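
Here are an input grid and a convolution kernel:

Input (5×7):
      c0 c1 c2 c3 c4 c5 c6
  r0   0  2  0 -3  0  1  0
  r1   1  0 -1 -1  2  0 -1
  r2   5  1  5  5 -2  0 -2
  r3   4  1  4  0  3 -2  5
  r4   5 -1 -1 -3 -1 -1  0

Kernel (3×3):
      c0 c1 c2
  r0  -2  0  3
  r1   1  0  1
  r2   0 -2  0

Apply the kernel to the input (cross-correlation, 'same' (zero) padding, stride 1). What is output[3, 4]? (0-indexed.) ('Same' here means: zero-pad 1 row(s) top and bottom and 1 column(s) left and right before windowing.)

-10

The receptive field on the zero-padded input at this output position is [5 -2 0 / 0 3 -2 / -3 -1 -1]. Elementwise product with the kernel and sum: 5·-2 + 0·3 + 0·1 + -2·1 + -1·-2.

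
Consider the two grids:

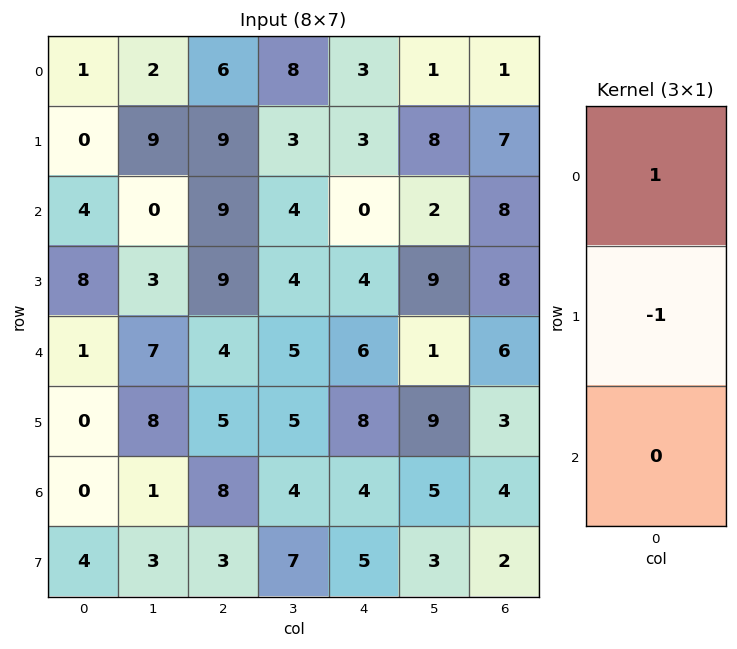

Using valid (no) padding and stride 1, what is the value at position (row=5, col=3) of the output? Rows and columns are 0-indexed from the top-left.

1

The receptive field on the input at this output position is [5 / 4 / 7]. Elementwise product with the kernel and sum: 5·1 + 4·-1.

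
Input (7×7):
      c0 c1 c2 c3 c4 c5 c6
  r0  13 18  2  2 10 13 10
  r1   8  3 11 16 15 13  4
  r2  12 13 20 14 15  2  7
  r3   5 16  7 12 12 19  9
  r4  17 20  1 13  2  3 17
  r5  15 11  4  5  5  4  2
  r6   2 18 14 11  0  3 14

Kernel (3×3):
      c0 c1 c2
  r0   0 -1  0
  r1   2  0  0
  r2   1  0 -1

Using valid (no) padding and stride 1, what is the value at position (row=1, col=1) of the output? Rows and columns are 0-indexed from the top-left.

The receptive field on the input at this output position is [3 11 16 / 13 20 14 / 16 7 12]. Elementwise product with the kernel and sum: 11·-1 + 13·2 + 16·1 + 12·-1.

19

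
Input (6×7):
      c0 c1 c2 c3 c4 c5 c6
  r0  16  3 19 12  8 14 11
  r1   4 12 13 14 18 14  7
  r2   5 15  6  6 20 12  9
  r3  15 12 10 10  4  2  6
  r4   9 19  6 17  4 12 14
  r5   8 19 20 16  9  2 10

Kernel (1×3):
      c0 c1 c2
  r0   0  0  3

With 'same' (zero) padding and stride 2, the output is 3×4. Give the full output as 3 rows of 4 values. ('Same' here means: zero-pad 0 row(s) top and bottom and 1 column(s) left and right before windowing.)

Output[0,0]: The receptive field on the zero-padded input at this output position is [0 16 3]. Elementwise product with the kernel and sum: 3·3.
Output[0,1]: The receptive field on the zero-padded input at this output position is [3 19 12]. Elementwise product with the kernel and sum: 12·3.

9 36 42 0
45 18 36 0
57 51 36 0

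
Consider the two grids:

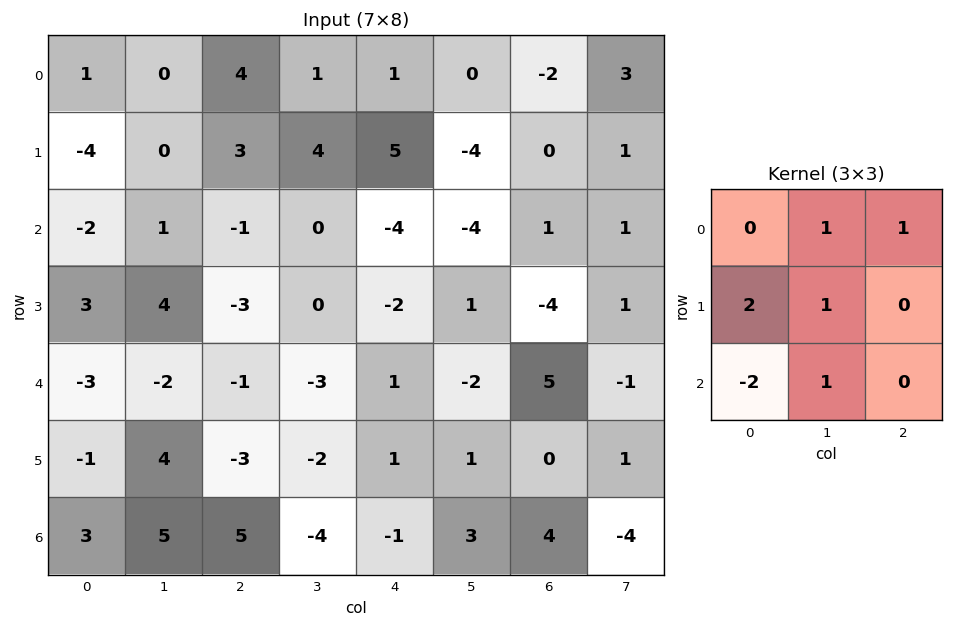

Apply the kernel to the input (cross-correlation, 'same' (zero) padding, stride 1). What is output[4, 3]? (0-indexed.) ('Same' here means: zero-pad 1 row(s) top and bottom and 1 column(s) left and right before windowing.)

-3

The receptive field on the zero-padded input at this output position is [-3 0 -2 / -1 -3 1 / -3 -2 1]. Elementwise product with the kernel and sum: 0·1 + -2·1 + -1·2 + -3·1 + -3·-2 + -2·1.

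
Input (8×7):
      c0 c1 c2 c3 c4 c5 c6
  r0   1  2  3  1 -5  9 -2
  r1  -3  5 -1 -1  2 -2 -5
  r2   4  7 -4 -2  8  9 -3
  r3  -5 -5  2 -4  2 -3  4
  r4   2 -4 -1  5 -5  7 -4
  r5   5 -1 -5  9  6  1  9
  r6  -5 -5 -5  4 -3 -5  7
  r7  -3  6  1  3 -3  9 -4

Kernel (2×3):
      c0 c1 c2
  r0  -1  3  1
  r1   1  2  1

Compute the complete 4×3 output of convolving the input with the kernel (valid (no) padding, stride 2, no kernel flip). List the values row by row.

14 -6 23
0 2 16
-17 30 39
-5 18 6

Output[0,0]: The receptive field on the input at this output position is [1 2 3 / -3 5 -1]. Elementwise product with the kernel and sum: 1·-1 + 2·3 + 3·1 + -3·1 + 5·2 + -1·1.
Output[0,1]: The receptive field on the input at this output position is [3 1 -5 / -1 -1 2]. Elementwise product with the kernel and sum: 3·-1 + 1·3 + -5·1 + -1·1 + -1·2 + 2·1.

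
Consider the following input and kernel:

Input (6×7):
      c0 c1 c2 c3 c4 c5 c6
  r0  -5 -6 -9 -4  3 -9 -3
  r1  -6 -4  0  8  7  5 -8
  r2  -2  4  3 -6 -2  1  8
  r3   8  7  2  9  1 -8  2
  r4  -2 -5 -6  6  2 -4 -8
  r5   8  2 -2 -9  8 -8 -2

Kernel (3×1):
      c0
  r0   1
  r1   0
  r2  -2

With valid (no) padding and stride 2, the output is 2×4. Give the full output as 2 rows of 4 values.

-1 -15 7 -19
2 15 -6 24

Output[0,0]: The receptive field on the input at this output position is [-5 / -6 / -2]. Elementwise product with the kernel and sum: -5·1 + -2·-2.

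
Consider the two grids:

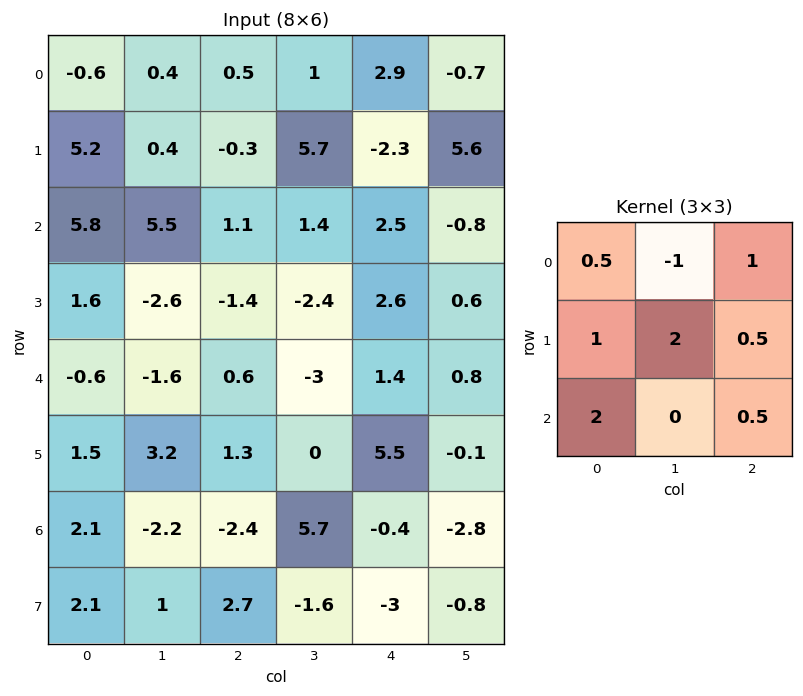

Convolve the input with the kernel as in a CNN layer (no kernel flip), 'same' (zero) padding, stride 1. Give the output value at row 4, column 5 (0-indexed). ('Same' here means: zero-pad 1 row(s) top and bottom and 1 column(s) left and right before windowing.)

14.7

The receptive field on the zero-padded input at this output position is [2.6 0.6 0 / 1.4 0.8 0 / 5.5 -0.1 0]. Elementwise product with the kernel and sum: 2.6·0.5 + 0.6·-1 + 0·1 + 1.4·1 + 0.8·2 + 0·0.5 + 5.5·2 + 0·0.5.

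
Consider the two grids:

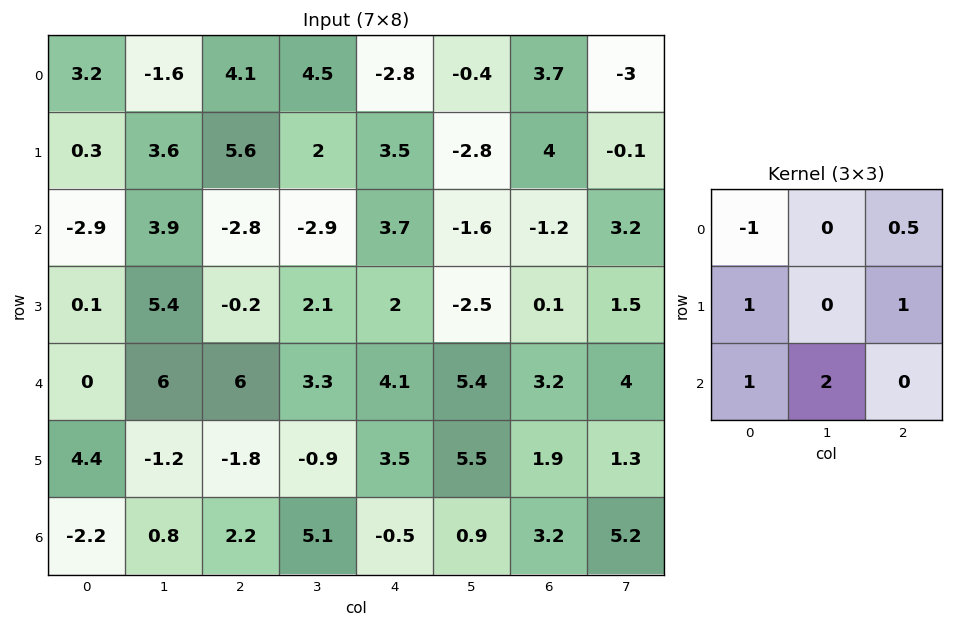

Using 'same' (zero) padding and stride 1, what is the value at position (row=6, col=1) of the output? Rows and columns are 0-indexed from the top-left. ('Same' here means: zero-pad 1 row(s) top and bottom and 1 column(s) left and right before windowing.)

-5.3

The receptive field on the zero-padded input at this output position is [4.4 -1.2 -1.8 / -2.2 0.8 2.2 / 0 0 0]. Elementwise product with the kernel and sum: 4.4·-1 + -1.8·0.5 + -2.2·1 + 2.2·1 + 0·1 + 0·2.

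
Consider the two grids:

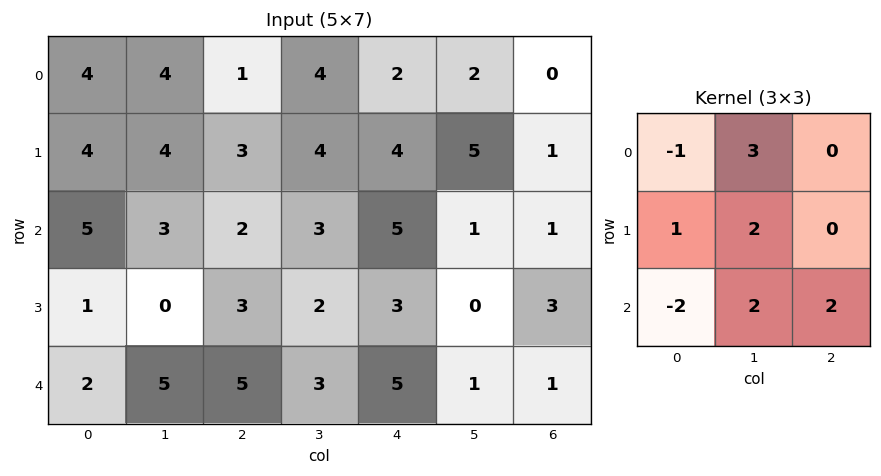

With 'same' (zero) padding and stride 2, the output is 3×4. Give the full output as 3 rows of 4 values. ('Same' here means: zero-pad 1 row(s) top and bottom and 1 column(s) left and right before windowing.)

Output[0,0]: The receptive field on the zero-padded input at this output position is [0 0 0 / 0 4 4 / 0 4 4]. Elementwise product with the kernel and sum: 0·-1 + 0·3 + 0·1 + 4·2 + 0·-2 + 4·2 + 4·2.

24 12 18 -6
24 22 23 7
7 24 20 12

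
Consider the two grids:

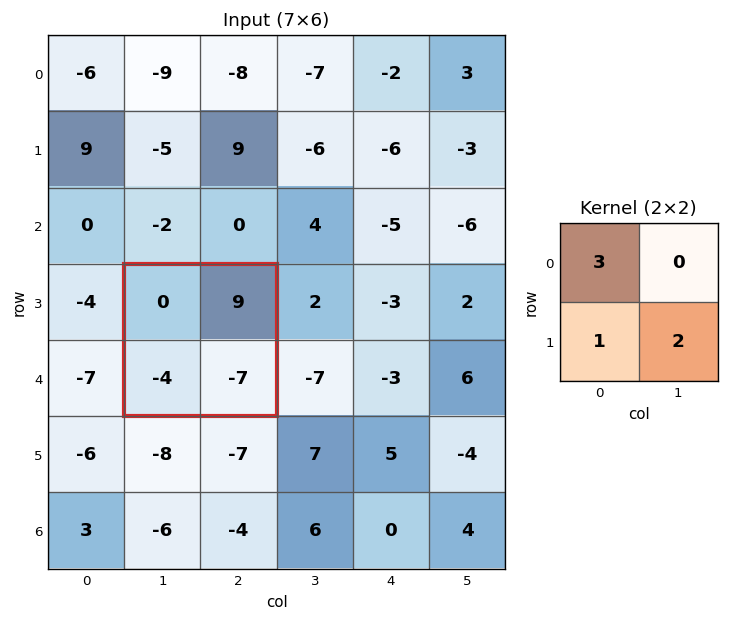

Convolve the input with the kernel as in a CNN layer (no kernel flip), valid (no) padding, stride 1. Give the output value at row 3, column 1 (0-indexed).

-18

The receptive field on the input at this output position is [0 9 / -4 -7]. Elementwise product with the kernel and sum: 0·3 + -4·1 + -7·2.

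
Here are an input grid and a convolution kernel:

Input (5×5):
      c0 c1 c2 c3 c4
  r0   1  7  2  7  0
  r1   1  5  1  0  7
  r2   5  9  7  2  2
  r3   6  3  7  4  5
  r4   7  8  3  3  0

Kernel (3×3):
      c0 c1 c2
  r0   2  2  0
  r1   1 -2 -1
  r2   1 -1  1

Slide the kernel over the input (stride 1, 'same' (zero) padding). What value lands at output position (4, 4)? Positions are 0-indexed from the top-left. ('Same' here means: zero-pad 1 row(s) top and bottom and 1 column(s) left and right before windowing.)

The receptive field on the zero-padded input at this output position is [4 5 0 / 3 0 0 / 0 0 0]. Elementwise product with the kernel and sum: 4·2 + 5·2 + 3·1 + 0·-2 + 0·-1 + 0·1 + 0·-1 + 0·1.

21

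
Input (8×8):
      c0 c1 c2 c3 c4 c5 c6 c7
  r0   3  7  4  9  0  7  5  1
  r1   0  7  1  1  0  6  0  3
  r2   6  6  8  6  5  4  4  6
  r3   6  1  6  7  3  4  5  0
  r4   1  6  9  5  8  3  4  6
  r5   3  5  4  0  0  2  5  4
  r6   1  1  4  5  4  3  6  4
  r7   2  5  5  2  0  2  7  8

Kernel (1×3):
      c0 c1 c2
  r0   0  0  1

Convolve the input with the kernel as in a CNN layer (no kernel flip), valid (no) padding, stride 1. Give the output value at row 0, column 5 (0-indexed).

The receptive field on the input at this output position is [7 5 1]. Elementwise product with the kernel and sum: 1·1.

1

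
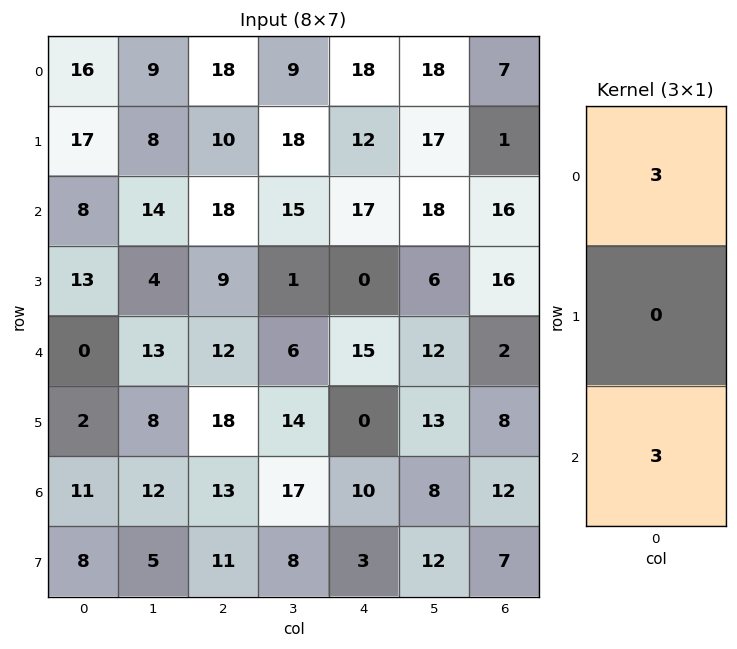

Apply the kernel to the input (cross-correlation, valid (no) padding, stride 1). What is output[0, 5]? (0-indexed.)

The receptive field on the input at this output position is [18 / 17 / 18]. Elementwise product with the kernel and sum: 18·3 + 18·3.

108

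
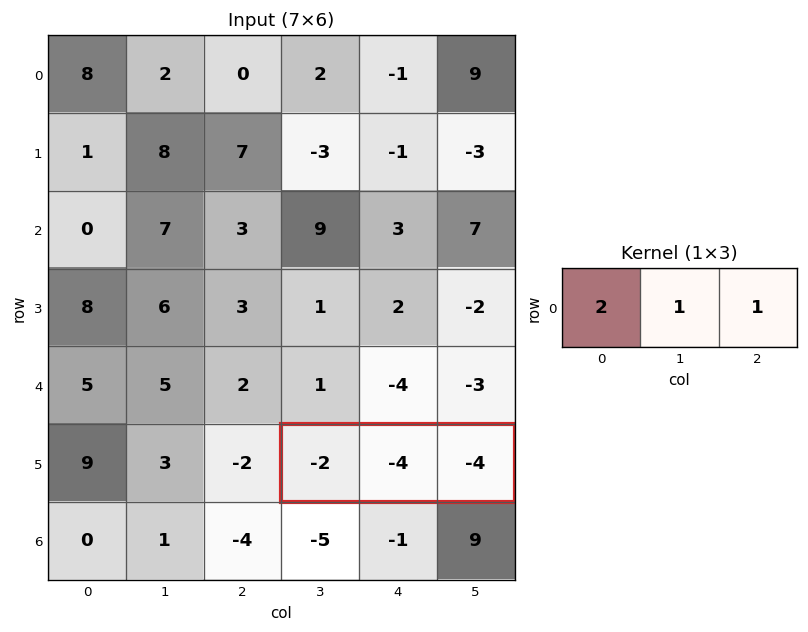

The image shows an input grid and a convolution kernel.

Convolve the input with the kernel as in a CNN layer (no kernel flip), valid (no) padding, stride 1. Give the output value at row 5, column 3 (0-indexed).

-12

The receptive field on the input at this output position is [-2 -4 -4]. Elementwise product with the kernel and sum: -2·2 + -4·1 + -4·1.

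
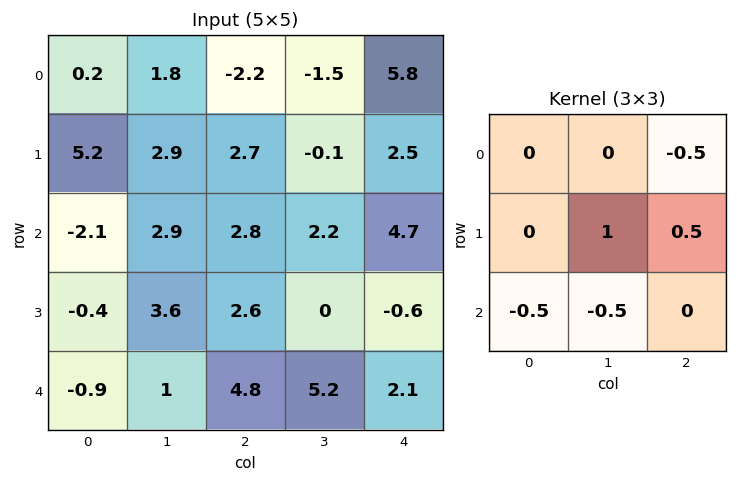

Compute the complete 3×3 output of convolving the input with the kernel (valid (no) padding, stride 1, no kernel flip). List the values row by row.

4.95 0.55 -4.25
1.35 0.85 2
3.45 -1.4 -7.65

Output[0,0]: The receptive field on the input at this output position is [0.2 1.8 -2.2 / 5.2 2.9 2.7 / -2.1 2.9 2.8]. Elementwise product with the kernel and sum: -2.2·-0.5 + 2.9·1 + 2.7·0.5 + -2.1·-0.5 + 2.9·-0.5.
Output[0,1]: The receptive field on the input at this output position is [1.8 -2.2 -1.5 / 2.9 2.7 -0.1 / 2.9 2.8 2.2]. Elementwise product with the kernel and sum: -1.5·-0.5 + 2.7·1 + -0.1·0.5 + 2.9·-0.5 + 2.8·-0.5.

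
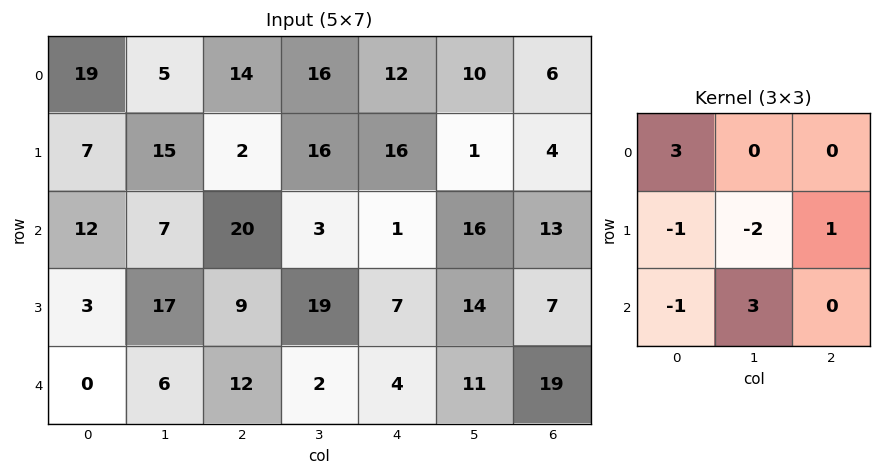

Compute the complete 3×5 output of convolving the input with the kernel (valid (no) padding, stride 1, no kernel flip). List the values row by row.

31 65 13 1 69
63 11 29 61 63
26 35 14 0 4

Output[0,0]: The receptive field on the input at this output position is [19 5 14 / 7 15 2 / 12 7 20]. Elementwise product with the kernel and sum: 19·3 + 7·-1 + 15·-2 + 2·1 + 12·-1 + 7·3.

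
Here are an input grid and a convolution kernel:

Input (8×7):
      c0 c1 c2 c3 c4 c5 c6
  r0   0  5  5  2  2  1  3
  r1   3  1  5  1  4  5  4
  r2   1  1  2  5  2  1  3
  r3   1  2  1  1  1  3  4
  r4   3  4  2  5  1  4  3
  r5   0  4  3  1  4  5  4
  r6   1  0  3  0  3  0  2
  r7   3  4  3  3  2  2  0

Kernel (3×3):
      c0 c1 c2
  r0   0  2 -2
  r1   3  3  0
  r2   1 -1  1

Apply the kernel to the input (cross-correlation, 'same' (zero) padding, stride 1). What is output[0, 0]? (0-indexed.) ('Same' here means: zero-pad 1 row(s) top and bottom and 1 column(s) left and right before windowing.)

The receptive field on the zero-padded input at this output position is [0 0 0 / 0 0 5 / 0 3 1]. Elementwise product with the kernel and sum: 0·2 + 0·-2 + 0·3 + 0·3 + 0·1 + 3·-1 + 1·1.

-2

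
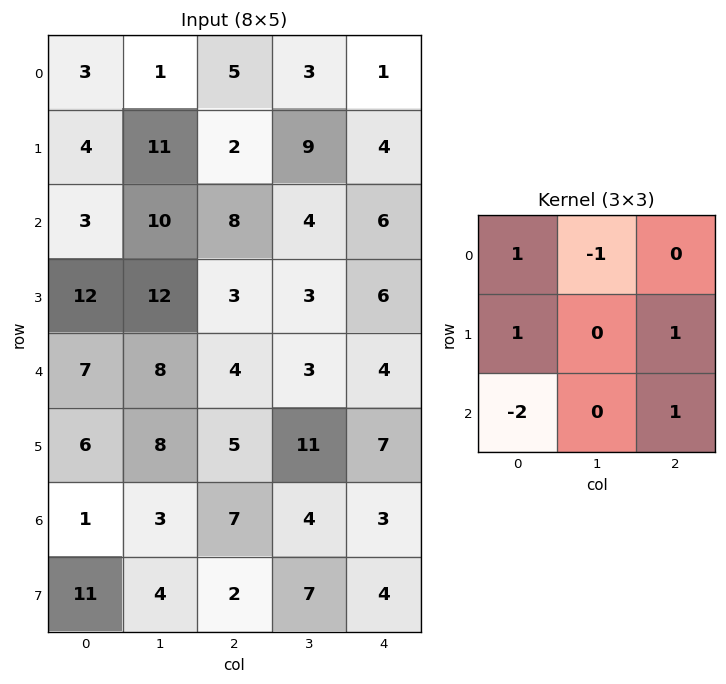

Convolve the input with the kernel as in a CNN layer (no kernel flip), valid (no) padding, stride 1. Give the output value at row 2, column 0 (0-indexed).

The receptive field on the input at this output position is [3 10 8 / 12 12 3 / 7 8 4]. Elementwise product with the kernel and sum: 3·1 + 10·-1 + 12·1 + 3·1 + 7·-2 + 4·1.

-2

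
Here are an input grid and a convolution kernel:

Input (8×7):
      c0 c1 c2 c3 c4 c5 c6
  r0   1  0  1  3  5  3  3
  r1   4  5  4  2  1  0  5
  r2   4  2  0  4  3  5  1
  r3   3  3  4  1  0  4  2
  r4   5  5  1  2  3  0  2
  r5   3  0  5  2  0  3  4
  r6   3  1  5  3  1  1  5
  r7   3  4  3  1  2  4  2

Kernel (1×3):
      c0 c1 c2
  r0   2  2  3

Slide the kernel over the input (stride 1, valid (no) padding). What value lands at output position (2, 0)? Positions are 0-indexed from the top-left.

The receptive field on the input at this output position is [4 2 0]. Elementwise product with the kernel and sum: 4·2 + 2·2 + 0·3.

12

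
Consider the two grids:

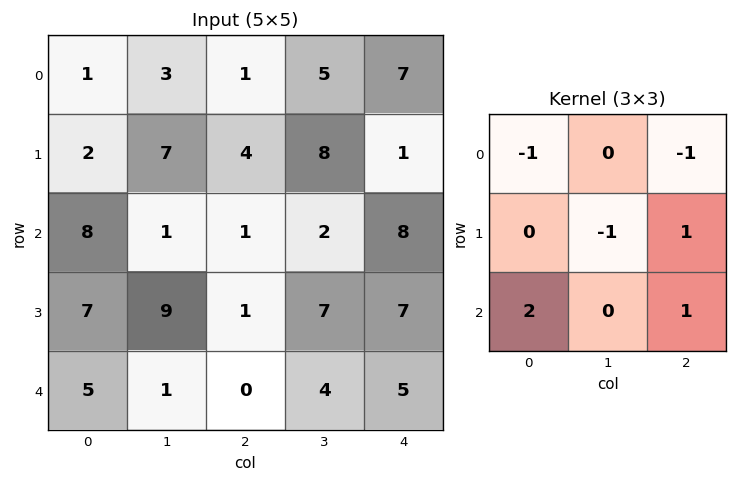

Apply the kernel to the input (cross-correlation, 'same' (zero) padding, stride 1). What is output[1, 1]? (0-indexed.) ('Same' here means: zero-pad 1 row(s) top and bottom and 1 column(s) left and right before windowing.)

The receptive field on the zero-padded input at this output position is [1 3 1 / 2 7 4 / 8 1 1]. Elementwise product with the kernel and sum: 1·-1 + 1·-1 + 7·-1 + 4·1 + 8·2 + 1·1.

12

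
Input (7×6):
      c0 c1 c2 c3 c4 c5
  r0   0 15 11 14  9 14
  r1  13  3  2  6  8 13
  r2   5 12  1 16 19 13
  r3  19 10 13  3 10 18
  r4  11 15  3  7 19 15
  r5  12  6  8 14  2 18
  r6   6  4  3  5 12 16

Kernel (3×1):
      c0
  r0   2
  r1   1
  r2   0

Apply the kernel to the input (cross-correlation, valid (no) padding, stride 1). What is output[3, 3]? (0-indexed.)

13

The receptive field on the input at this output position is [3 / 7 / 14]. Elementwise product with the kernel and sum: 3·2 + 7·1.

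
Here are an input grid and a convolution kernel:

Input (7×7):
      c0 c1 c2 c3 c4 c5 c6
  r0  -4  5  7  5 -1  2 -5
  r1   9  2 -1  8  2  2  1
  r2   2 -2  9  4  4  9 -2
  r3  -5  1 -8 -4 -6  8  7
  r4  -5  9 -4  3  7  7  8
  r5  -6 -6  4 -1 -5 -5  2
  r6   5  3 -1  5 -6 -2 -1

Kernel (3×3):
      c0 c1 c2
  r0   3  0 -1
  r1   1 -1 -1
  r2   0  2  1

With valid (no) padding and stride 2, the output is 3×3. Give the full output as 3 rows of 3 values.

-6 23 17
13 38 15
-10 -5 6

Output[0,0]: The receptive field on the input at this output position is [-4 5 7 / 9 2 -1 / 2 -2 9]. Elementwise product with the kernel and sum: -4·3 + 7·-1 + 9·1 + 2·-1 + -1·-1 + -2·2 + 9·1.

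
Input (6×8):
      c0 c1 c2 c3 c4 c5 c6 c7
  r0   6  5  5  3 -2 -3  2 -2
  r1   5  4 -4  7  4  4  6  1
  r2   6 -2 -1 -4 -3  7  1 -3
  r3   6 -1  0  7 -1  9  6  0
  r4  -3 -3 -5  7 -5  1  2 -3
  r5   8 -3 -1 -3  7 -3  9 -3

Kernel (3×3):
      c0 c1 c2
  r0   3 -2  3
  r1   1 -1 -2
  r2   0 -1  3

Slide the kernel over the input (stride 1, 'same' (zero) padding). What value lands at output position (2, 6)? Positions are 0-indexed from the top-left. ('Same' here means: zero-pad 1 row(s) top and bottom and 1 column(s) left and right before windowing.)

The receptive field on the zero-padded input at this output position is [4 6 1 / 7 1 -3 / 9 6 0]. Elementwise product with the kernel and sum: 4·3 + 6·-2 + 1·3 + 7·1 + 1·-1 + -3·-2 + 6·-1 + 0·3.

9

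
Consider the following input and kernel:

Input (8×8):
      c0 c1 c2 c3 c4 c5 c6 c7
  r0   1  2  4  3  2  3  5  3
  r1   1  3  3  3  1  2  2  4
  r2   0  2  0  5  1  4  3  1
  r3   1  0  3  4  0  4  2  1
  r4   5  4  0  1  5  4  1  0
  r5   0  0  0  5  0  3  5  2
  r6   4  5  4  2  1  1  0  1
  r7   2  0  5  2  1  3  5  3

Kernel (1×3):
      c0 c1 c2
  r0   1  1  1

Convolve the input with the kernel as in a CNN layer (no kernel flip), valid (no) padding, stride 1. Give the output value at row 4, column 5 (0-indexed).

The receptive field on the input at this output position is [4 1 0]. Elementwise product with the kernel and sum: 4·1 + 1·1 + 0·1.

5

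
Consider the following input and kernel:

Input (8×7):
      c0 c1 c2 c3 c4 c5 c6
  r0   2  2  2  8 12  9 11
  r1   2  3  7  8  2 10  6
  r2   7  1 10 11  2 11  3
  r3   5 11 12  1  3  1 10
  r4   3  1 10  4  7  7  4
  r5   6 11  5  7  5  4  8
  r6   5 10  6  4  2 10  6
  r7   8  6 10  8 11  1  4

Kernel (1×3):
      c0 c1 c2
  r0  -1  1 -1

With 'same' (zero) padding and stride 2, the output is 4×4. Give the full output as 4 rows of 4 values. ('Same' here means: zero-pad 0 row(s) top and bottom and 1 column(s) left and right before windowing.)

Output[0,0]: The receptive field on the zero-padded input at this output position is [0 2 2]. Elementwise product with the kernel and sum: 0·-1 + 2·1 + 2·-1.

0 -8 -5 2
6 -2 -20 -8
2 5 -4 -3
-5 -8 -12 -4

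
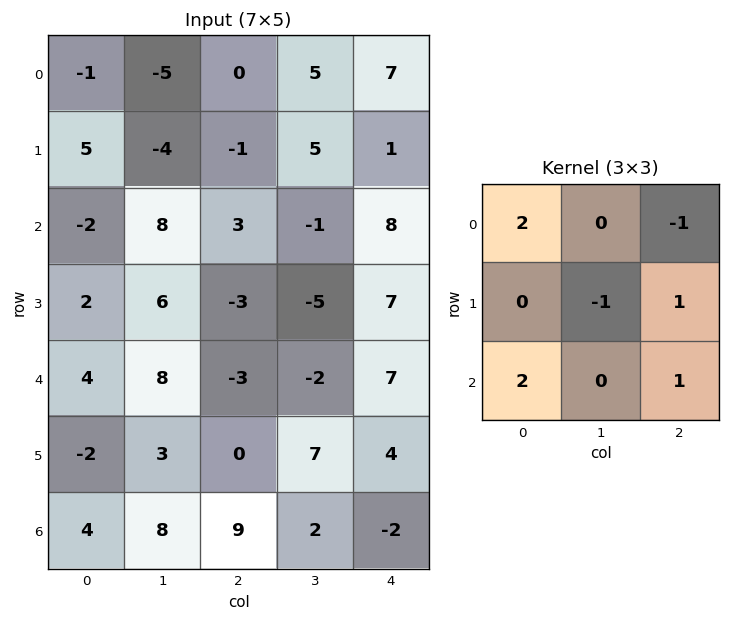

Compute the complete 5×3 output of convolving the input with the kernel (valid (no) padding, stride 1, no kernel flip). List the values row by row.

0 6 3
7 -10 7
-11 29 11
-8 31 0
25 43 0

Output[0,0]: The receptive field on the input at this output position is [-1 -5 0 / 5 -4 -1 / -2 8 3]. Elementwise product with the kernel and sum: -1·2 + 0·-1 + -4·-1 + -1·1 + -2·2 + 3·1.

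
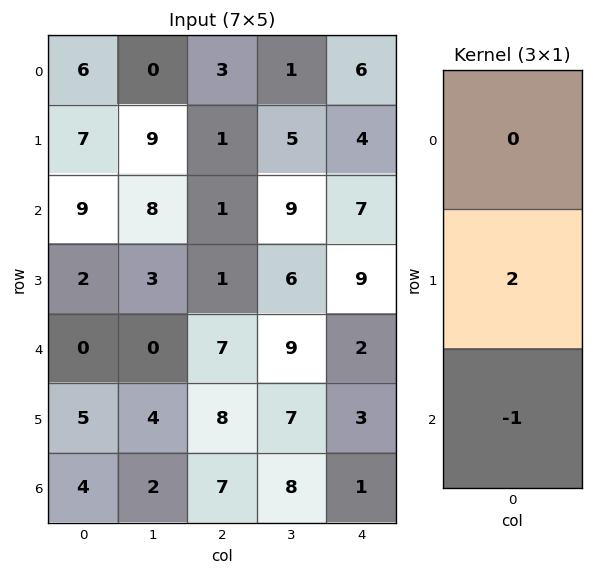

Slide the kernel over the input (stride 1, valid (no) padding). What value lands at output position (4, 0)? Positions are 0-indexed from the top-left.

The receptive field on the input at this output position is [0 / 5 / 4]. Elementwise product with the kernel and sum: 5·2 + 4·-1.

6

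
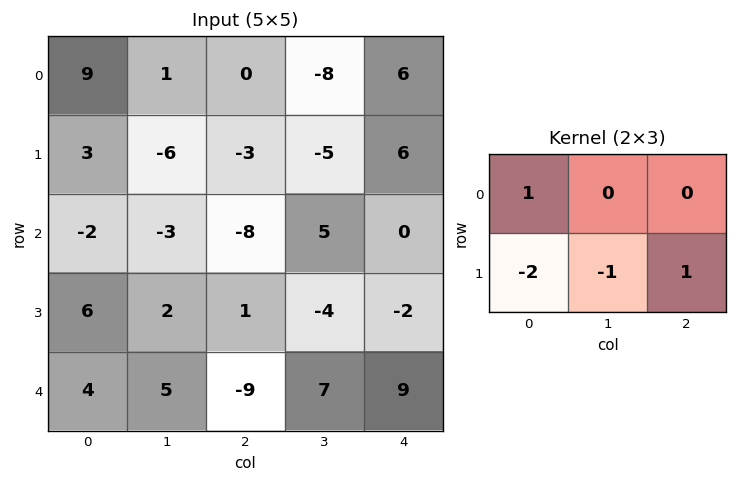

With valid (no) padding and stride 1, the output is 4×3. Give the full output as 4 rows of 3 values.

6 11 17
2 13 8
-15 -12 -8
-16 8 21

Output[0,0]: The receptive field on the input at this output position is [9 1 0 / 3 -6 -3]. Elementwise product with the kernel and sum: 9·1 + 3·-2 + -6·-1 + -3·1.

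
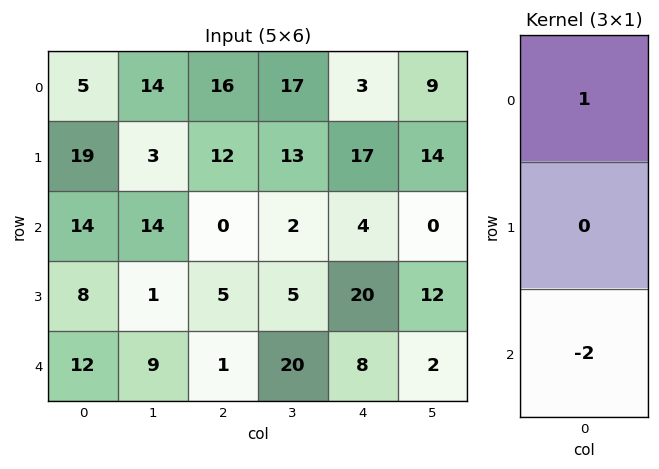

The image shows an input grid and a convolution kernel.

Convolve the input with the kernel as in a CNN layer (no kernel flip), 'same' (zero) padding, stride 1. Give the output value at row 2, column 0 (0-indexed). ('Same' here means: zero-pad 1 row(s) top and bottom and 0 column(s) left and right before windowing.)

The receptive field on the zero-padded input at this output position is [19 / 14 / 8]. Elementwise product with the kernel and sum: 19·1 + 8·-2.

3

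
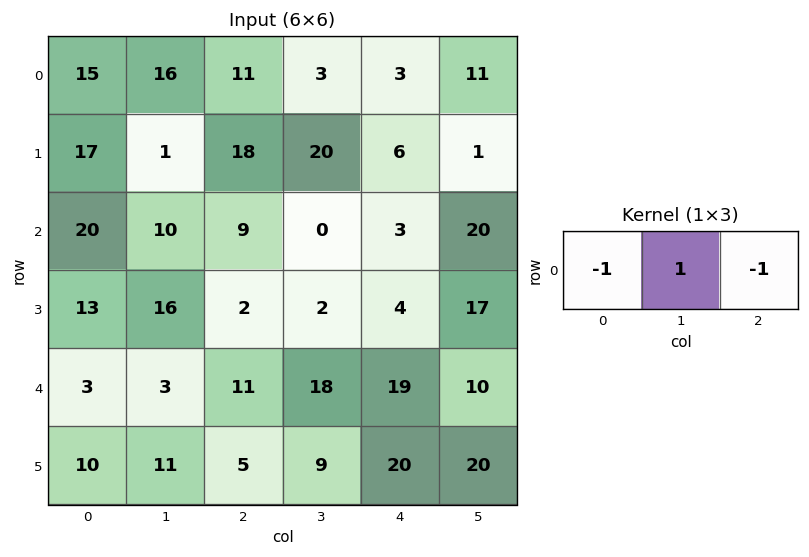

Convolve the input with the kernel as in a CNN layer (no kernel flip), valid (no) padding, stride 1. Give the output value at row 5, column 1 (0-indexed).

-15

The receptive field on the input at this output position is [11 5 9]. Elementwise product with the kernel and sum: 11·-1 + 5·1 + 9·-1.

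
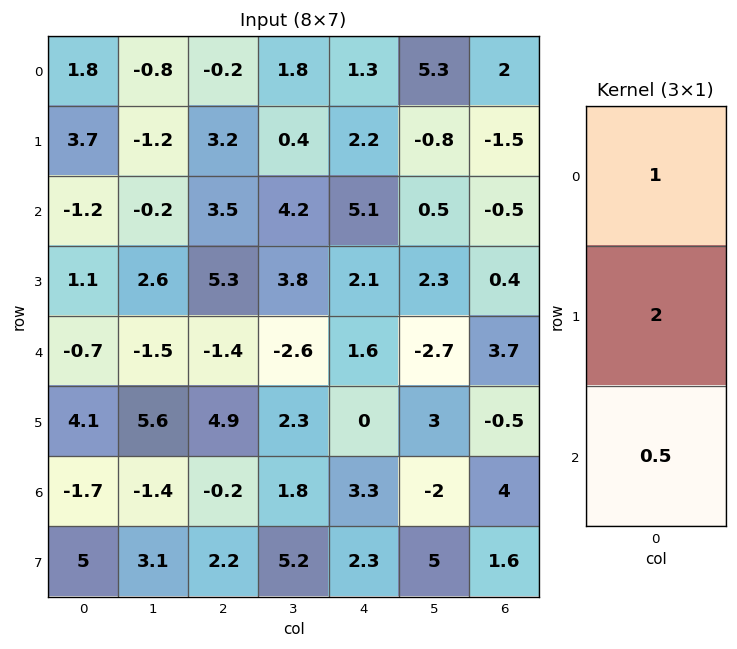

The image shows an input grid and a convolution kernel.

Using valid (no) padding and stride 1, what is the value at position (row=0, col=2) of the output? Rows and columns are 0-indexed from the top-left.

The receptive field on the input at this output position is [-0.2 / 3.2 / 3.5]. Elementwise product with the kernel and sum: -0.2·1 + 3.2·2 + 3.5·0.5.

7.95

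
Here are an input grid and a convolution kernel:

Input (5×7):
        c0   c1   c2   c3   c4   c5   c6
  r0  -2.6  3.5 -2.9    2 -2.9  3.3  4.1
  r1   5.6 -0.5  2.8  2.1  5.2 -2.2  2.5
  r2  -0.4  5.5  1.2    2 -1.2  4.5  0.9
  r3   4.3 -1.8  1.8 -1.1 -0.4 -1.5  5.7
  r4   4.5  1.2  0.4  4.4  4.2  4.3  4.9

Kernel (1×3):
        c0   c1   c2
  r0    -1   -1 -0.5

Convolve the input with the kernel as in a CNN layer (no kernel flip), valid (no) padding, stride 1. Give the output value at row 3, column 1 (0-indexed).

0.55

The receptive field on the input at this output position is [-1.8 1.8 -1.1]. Elementwise product with the kernel and sum: -1.8·-1 + 1.8·-1 + -1.1·-0.5.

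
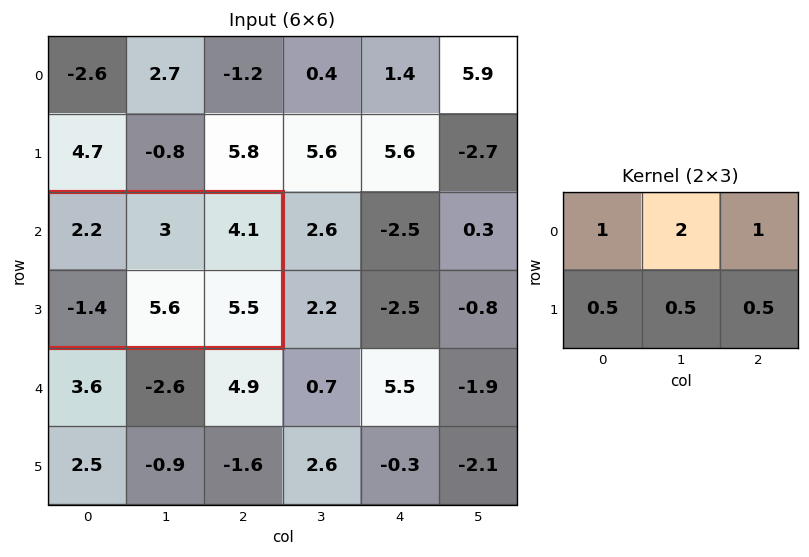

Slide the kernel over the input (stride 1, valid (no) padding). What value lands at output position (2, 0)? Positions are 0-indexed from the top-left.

The receptive field on the input at this output position is [2.2 3 4.1 / -1.4 5.6 5.5]. Elementwise product with the kernel and sum: 2.2·1 + 3·2 + 4.1·1 + -1.4·0.5 + 5.6·0.5 + 5.5·0.5.

17.15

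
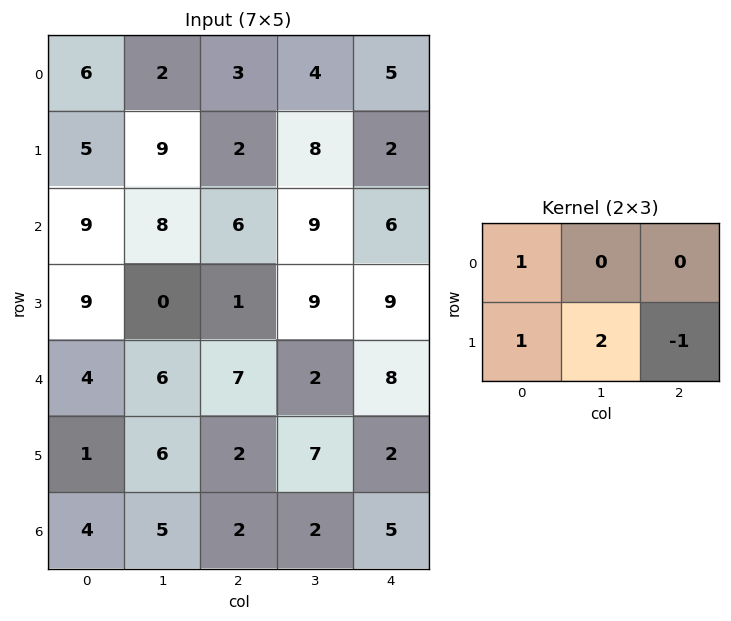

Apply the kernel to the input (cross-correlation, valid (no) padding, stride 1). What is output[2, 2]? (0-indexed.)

The receptive field on the input at this output position is [6 9 6 / 1 9 9]. Elementwise product with the kernel and sum: 6·1 + 1·1 + 9·2 + 9·-1.

16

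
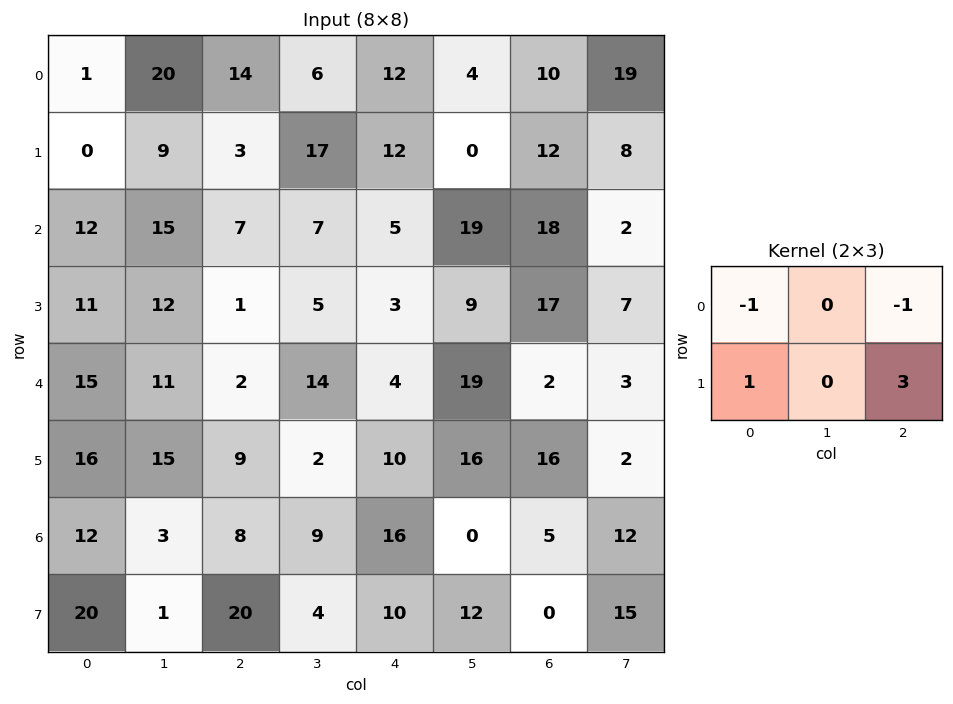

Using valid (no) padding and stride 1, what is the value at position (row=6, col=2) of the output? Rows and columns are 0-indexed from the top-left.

26

The receptive field on the input at this output position is [8 9 16 / 20 4 10]. Elementwise product with the kernel and sum: 8·-1 + 16·-1 + 20·1 + 10·3.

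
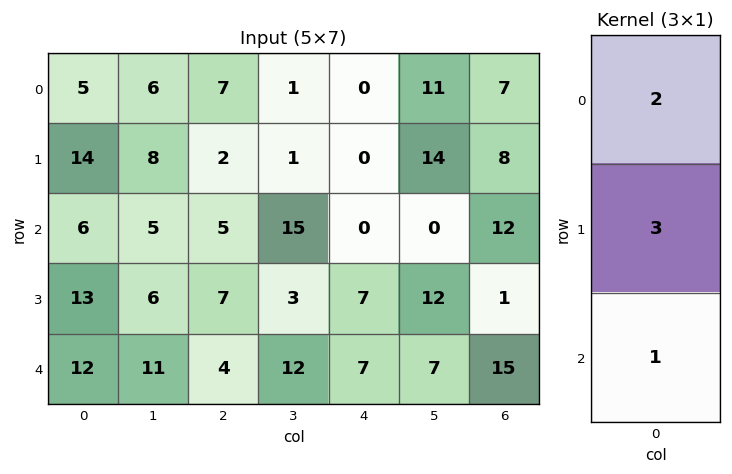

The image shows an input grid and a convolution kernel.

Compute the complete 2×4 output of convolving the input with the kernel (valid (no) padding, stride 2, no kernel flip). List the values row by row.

58 25 0 50
63 35 28 42

Output[0,0]: The receptive field on the input at this output position is [5 / 14 / 6]. Elementwise product with the kernel and sum: 5·2 + 14·3 + 6·1.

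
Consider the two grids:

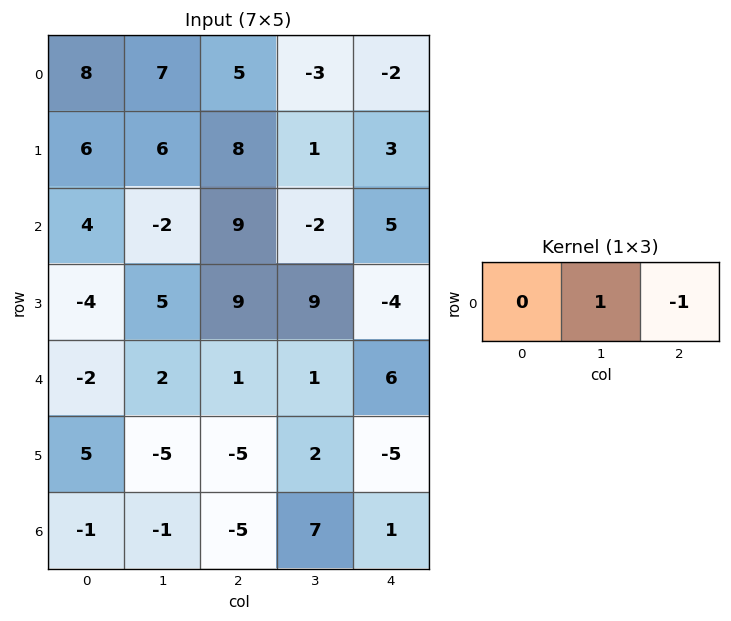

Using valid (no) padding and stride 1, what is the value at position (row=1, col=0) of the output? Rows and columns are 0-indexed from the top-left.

The receptive field on the input at this output position is [6 6 8]. Elementwise product with the kernel and sum: 6·1 + 8·-1.

-2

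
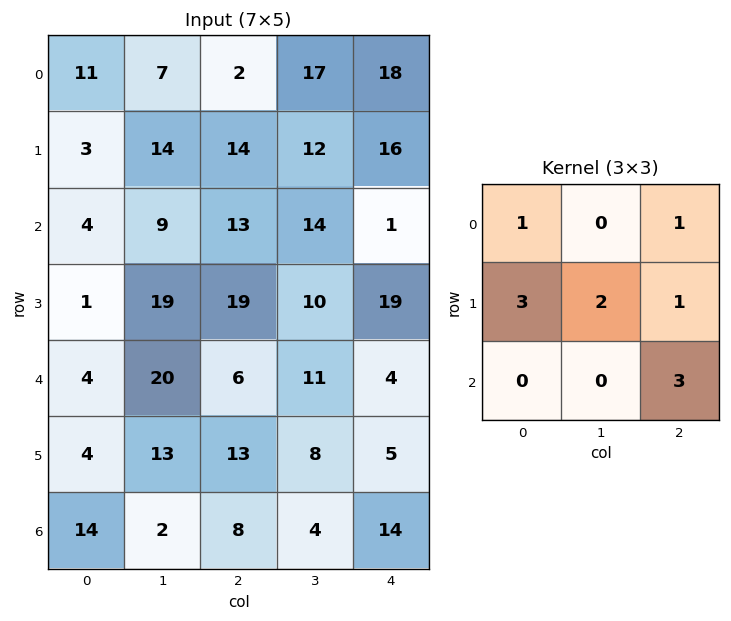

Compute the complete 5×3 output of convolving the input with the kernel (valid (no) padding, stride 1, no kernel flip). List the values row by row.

Output[0,0]: The receptive field on the input at this output position is [11 7 2 / 3 14 14 / 4 9 13]. Elementwise product with the kernel and sum: 11·1 + 2·1 + 3·3 + 14·2 + 14·1 + 13·3.
Output[0,1]: The receptive field on the input at this output position is [7 2 17 / 14 14 12 / 9 13 14]. Elementwise product with the kernel and sum: 7·1 + 17·1 + 14·3 + 14·2 + 12·1 + 14·3.

103 148 105
117 123 155
95 161 122
117 136 97
85 116 112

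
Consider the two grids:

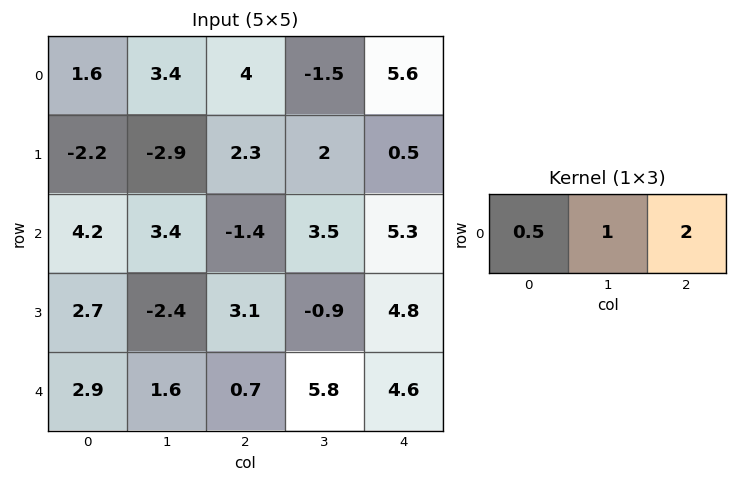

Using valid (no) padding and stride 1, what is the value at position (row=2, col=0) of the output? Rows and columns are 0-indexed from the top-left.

2.7

The receptive field on the input at this output position is [4.2 3.4 -1.4]. Elementwise product with the kernel and sum: 4.2·0.5 + 3.4·1 + -1.4·2.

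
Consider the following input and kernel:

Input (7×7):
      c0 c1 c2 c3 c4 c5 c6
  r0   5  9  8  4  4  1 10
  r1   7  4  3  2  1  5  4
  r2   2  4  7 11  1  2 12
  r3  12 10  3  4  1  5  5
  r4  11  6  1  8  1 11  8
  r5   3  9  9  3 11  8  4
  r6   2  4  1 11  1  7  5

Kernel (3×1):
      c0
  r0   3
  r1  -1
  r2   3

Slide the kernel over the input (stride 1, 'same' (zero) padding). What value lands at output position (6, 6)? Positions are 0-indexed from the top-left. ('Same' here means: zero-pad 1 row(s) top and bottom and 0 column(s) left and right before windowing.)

7

The receptive field on the zero-padded input at this output position is [4 / 5 / 0]. Elementwise product with the kernel and sum: 4·3 + 5·-1 + 0·3.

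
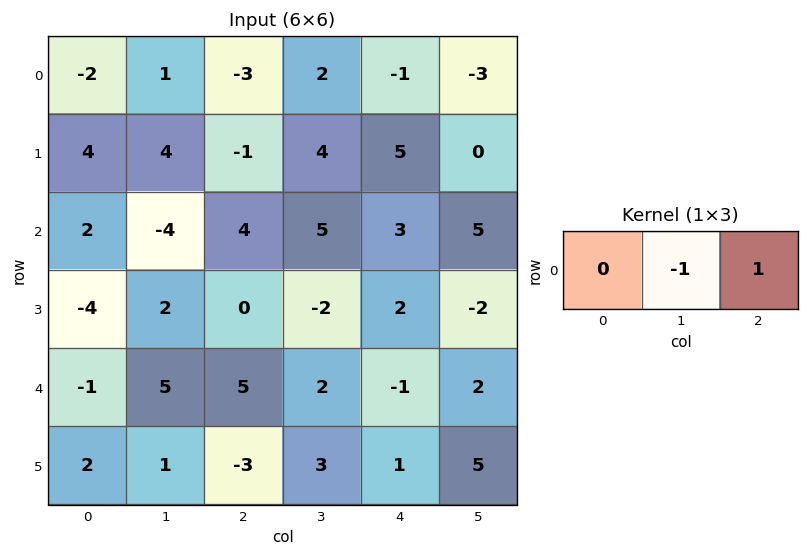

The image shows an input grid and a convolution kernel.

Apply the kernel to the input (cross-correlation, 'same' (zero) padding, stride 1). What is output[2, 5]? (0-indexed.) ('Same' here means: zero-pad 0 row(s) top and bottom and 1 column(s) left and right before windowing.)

The receptive field on the zero-padded input at this output position is [3 5 0]. Elementwise product with the kernel and sum: 5·-1 + 0·1.

-5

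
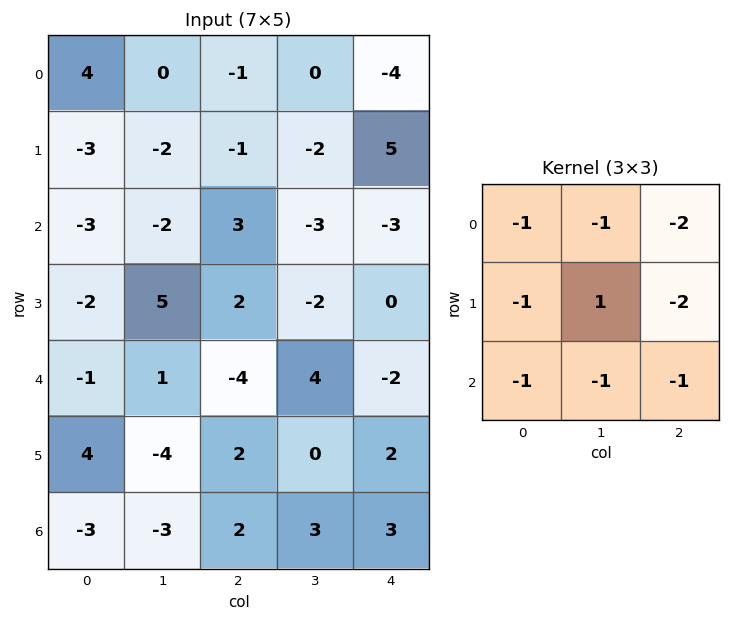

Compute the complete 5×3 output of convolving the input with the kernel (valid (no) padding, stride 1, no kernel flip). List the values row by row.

3 8 1
-3 13 -7
6 5 4
1 -14 8
0 -1 -10

Output[0,0]: The receptive field on the input at this output position is [4 0 -1 / -3 -2 -1 / -3 -2 3]. Elementwise product with the kernel and sum: 4·-1 + 0·-1 + -1·-2 + -3·-1 + -2·1 + -1·-2 + -3·-1 + -2·-1 + 3·-1.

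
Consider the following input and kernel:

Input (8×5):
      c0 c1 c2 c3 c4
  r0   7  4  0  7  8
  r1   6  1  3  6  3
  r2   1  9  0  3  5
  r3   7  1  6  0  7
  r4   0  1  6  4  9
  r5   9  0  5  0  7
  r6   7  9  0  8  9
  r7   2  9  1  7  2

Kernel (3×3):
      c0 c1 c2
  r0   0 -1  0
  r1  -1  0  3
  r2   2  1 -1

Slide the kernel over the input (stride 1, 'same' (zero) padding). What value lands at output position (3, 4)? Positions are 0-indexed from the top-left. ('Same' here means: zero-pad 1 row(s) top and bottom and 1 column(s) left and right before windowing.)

12

The receptive field on the zero-padded input at this output position is [3 5 0 / 0 7 0 / 4 9 0]. Elementwise product with the kernel and sum: 5·-1 + 0·-1 + 0·3 + 4·2 + 9·1 + 0·-1.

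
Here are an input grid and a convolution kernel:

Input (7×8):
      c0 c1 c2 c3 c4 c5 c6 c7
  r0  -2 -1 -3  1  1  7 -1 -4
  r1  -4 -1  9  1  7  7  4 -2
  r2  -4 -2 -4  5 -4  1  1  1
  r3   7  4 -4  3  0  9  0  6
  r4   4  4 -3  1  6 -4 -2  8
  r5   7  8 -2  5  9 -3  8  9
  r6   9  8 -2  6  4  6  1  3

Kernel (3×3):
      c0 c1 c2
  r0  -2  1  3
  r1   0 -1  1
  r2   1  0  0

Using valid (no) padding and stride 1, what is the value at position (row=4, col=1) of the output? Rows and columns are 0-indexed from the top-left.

The receptive field on the input at this output position is [4 -3 1 / 8 -2 5 / 8 -2 6]. Elementwise product with the kernel and sum: 4·-2 + -3·1 + 1·3 + -2·-1 + 5·1 + 8·1.

7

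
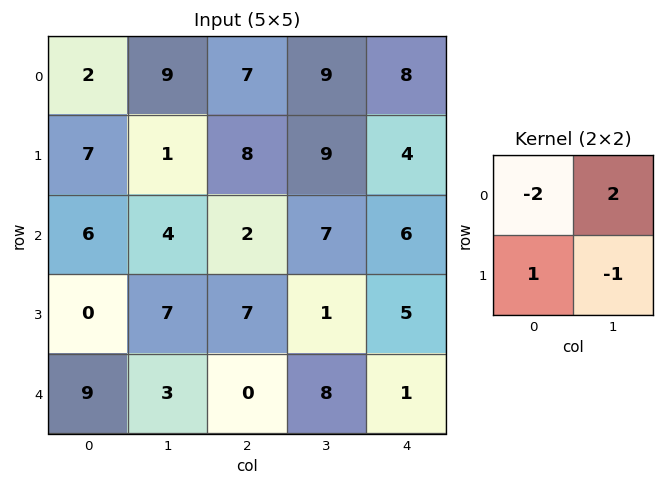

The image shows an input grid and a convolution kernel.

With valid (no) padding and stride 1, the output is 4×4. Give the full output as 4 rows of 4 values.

Output[0,0]: The receptive field on the input at this output position is [2 9 / 7 1]. Elementwise product with the kernel and sum: 2·-2 + 9·2 + 7·1 + 1·-1.

20 -11 3 3
-10 16 -3 -9
-11 -4 16 -6
20 3 -20 15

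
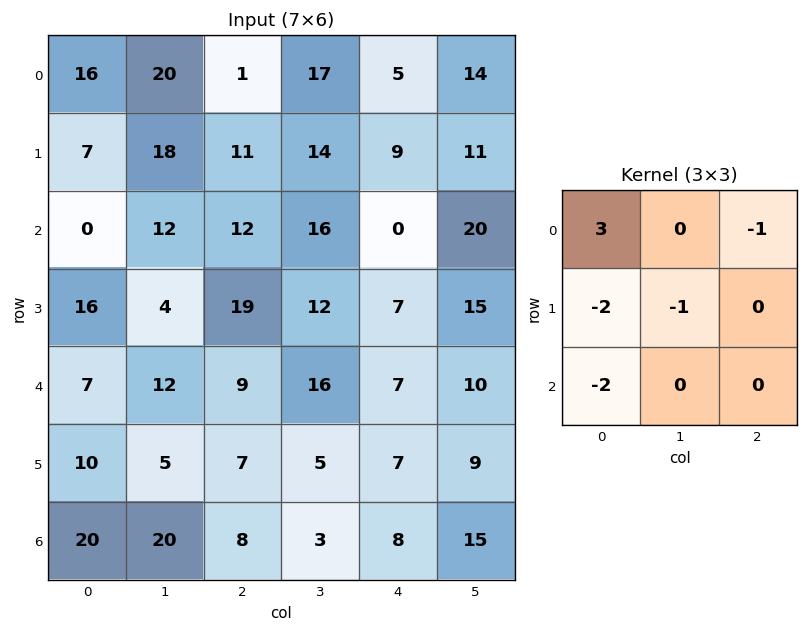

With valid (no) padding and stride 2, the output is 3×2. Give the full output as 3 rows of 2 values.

15 -62
-62 -32
-53 -15

Output[0,0]: The receptive field on the input at this output position is [16 20 1 / 7 18 11 / 0 12 12]. Elementwise product with the kernel and sum: 16·3 + 1·-1 + 7·-2 + 18·-1 + 0·-2.
Output[0,1]: The receptive field on the input at this output position is [1 17 5 / 11 14 9 / 12 16 0]. Elementwise product with the kernel and sum: 1·3 + 5·-1 + 11·-2 + 14·-1 + 12·-2.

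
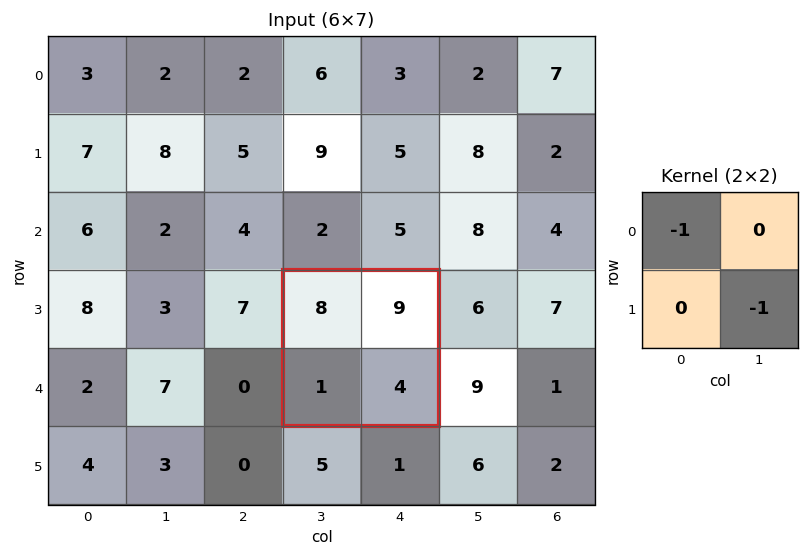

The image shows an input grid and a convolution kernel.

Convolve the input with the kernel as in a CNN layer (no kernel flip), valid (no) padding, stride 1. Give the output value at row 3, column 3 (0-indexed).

-12

The receptive field on the input at this output position is [8 9 / 1 4]. Elementwise product with the kernel and sum: 8·-1 + 4·-1.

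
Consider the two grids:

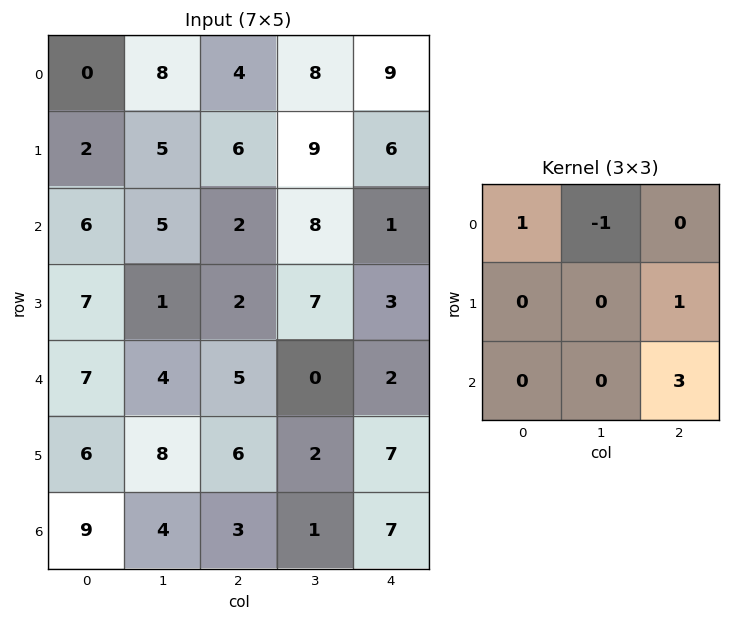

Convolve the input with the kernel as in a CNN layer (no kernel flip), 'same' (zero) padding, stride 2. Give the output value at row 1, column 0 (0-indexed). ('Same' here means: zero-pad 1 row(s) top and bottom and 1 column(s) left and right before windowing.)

6

The receptive field on the zero-padded input at this output position is [0 2 5 / 0 6 5 / 0 7 1]. Elementwise product with the kernel and sum: 0·1 + 2·-1 + 5·1 + 1·3.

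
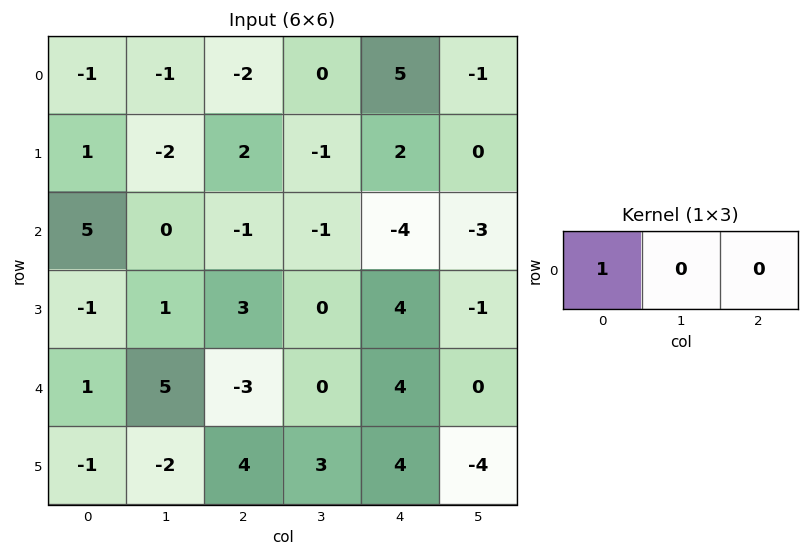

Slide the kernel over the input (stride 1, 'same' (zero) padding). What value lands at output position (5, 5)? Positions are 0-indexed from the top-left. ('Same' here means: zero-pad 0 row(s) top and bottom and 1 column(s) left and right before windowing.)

4

The receptive field on the zero-padded input at this output position is [4 -4 0]. Elementwise product with the kernel and sum: 4·1.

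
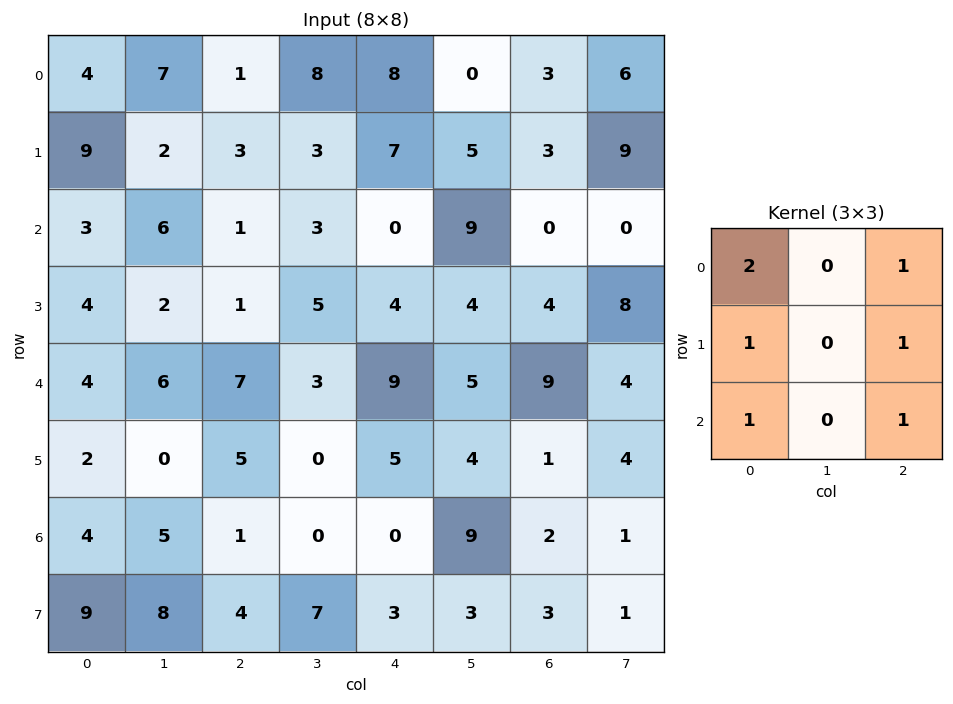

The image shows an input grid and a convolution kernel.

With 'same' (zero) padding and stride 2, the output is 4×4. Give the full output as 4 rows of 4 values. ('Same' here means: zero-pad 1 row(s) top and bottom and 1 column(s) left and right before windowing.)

Output[0,0]: The receptive field on the zero-padded input at this output position is [0 0 0 / 0 4 7 / 0 9 2]. Elementwise product with the kernel and sum: 0·2 + 0·1 + 0·1 + 7·1 + 0·1 + 2·1.

9 20 16 20
10 23 32 40
8 18 26 33
13 20 23 26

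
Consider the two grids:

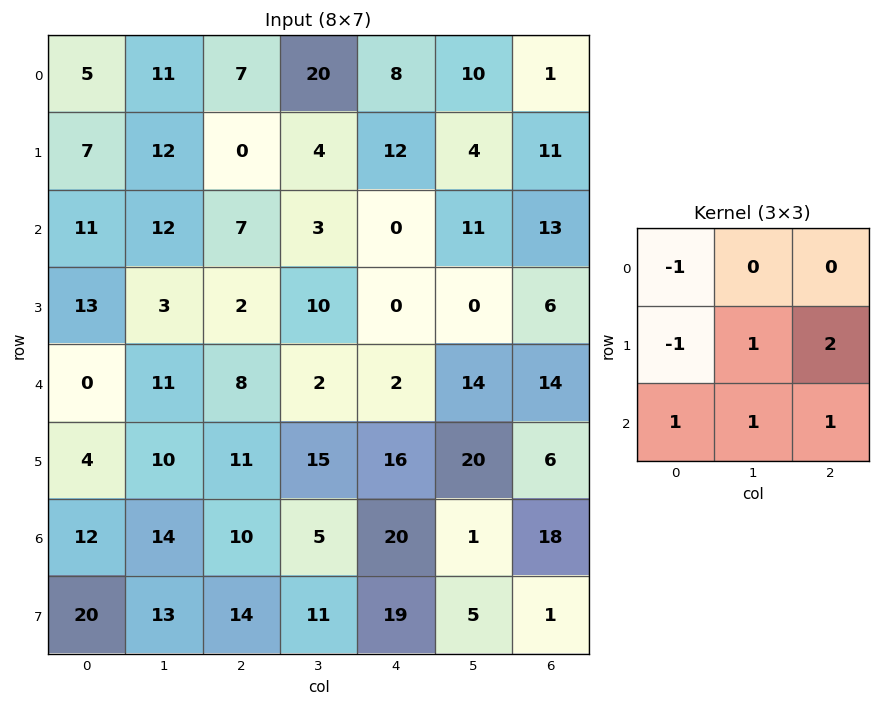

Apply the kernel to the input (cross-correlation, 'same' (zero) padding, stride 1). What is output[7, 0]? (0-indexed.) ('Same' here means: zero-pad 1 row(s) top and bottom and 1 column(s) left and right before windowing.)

The receptive field on the zero-padded input at this output position is [0 12 14 / 0 20 13 / 0 0 0]. Elementwise product with the kernel and sum: 0·-1 + 0·-1 + 20·1 + 13·2 + 0·1 + 0·1 + 0·1.

46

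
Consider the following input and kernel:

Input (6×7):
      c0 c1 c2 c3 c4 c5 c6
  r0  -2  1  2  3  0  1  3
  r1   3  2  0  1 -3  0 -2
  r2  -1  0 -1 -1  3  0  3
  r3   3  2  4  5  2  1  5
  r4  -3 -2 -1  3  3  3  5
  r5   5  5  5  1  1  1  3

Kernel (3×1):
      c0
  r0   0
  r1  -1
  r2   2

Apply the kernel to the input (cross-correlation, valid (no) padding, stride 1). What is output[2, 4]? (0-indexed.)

4

The receptive field on the input at this output position is [3 / 2 / 3]. Elementwise product with the kernel and sum: 2·-1 + 3·2.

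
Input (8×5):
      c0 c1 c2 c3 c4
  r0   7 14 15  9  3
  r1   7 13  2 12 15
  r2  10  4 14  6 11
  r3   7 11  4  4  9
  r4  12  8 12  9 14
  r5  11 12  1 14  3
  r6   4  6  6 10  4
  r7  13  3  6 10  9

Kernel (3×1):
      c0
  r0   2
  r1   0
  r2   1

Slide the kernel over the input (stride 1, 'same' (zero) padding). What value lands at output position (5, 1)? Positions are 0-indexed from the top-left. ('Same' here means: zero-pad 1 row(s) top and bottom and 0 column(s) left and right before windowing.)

22

The receptive field on the zero-padded input at this output position is [8 / 12 / 6]. Elementwise product with the kernel and sum: 8·2 + 6·1.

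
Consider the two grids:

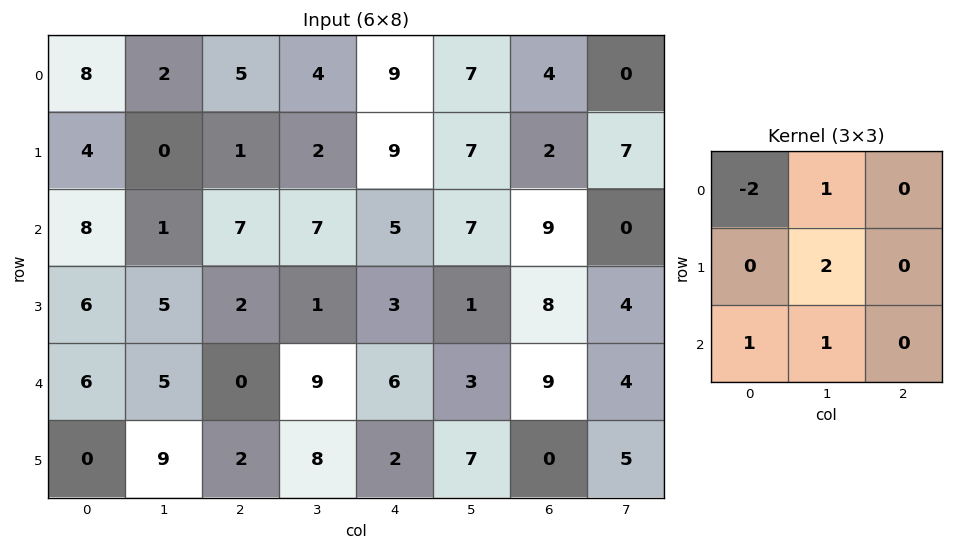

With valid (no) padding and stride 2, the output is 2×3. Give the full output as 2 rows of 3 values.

-5 12 15
6 4 8

Output[0,0]: The receptive field on the input at this output position is [8 2 5 / 4 0 1 / 8 1 7]. Elementwise product with the kernel and sum: 8·-2 + 2·1 + 0·2 + 8·1 + 1·1.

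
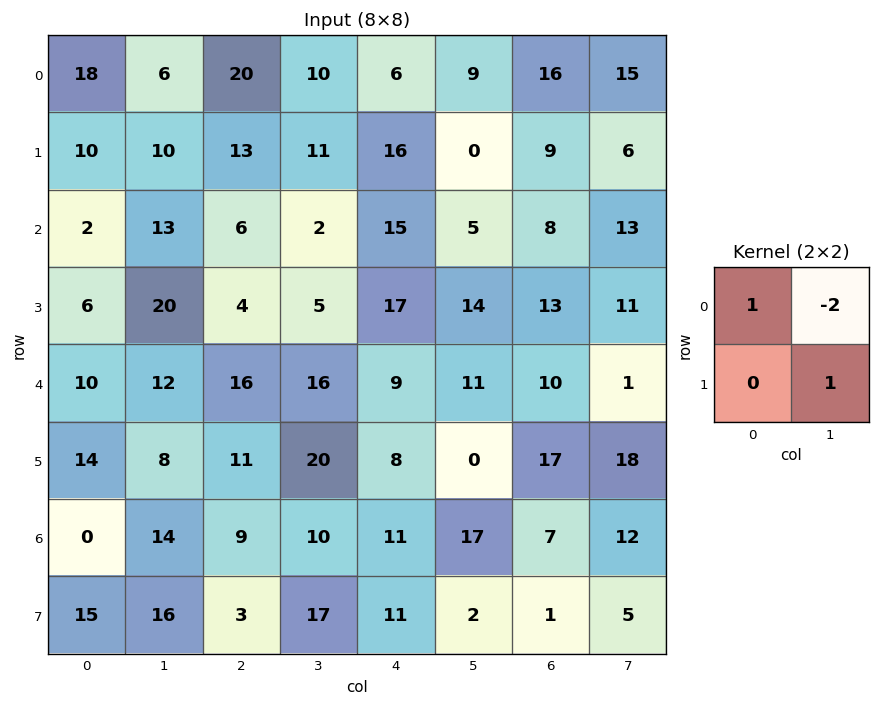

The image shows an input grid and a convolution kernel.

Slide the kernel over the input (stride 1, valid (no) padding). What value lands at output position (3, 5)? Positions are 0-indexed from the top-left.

The receptive field on the input at this output position is [14 13 / 11 10]. Elementwise product with the kernel and sum: 14·1 + 13·-2 + 10·1.

-2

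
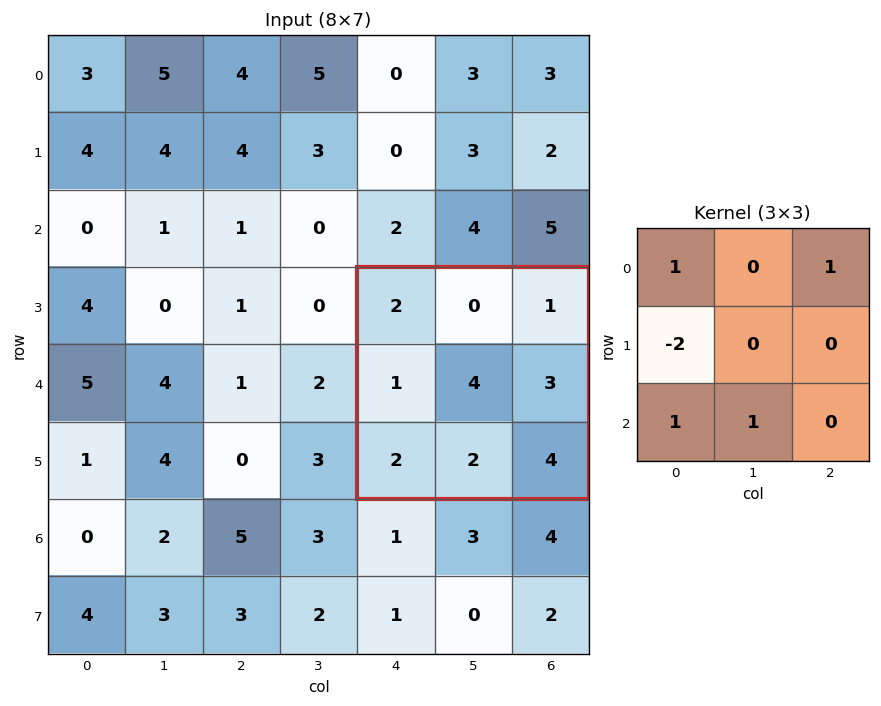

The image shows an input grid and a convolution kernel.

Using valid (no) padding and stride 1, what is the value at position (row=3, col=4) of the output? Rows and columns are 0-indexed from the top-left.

The receptive field on the input at this output position is [2 0 1 / 1 4 3 / 2 2 4]. Elementwise product with the kernel and sum: 2·1 + 1·1 + 1·-2 + 2·1 + 2·1.

5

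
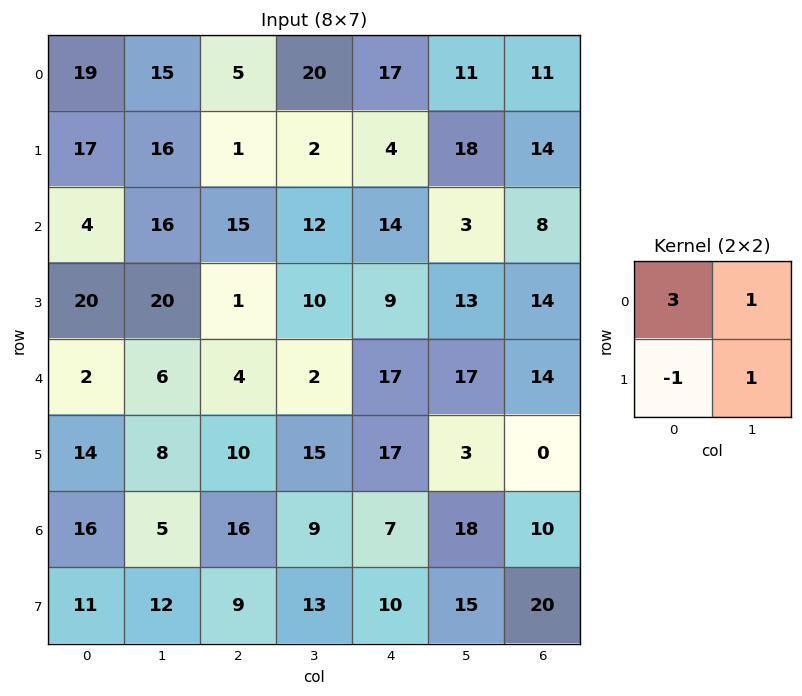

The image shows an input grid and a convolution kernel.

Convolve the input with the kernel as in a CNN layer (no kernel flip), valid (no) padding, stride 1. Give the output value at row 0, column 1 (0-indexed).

The receptive field on the input at this output position is [15 5 / 16 1]. Elementwise product with the kernel and sum: 15·3 + 5·1 + 16·-1 + 1·1.

35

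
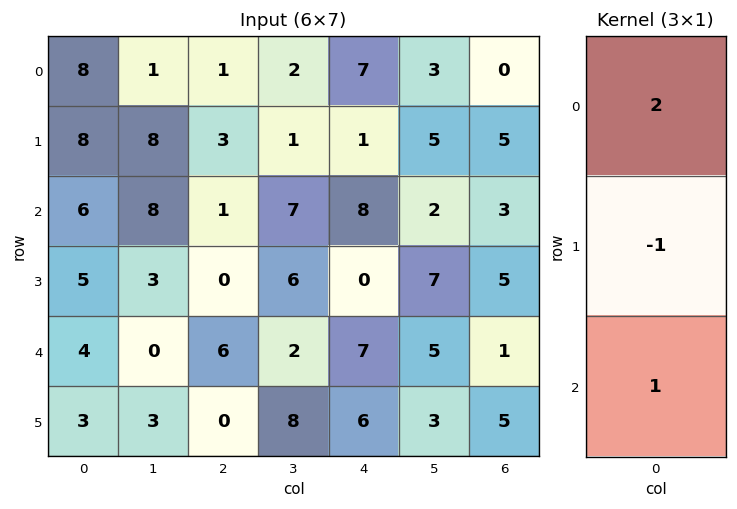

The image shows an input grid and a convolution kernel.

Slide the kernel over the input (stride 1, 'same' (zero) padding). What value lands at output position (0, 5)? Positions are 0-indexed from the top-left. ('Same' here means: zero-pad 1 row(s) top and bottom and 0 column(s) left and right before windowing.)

2

The receptive field on the zero-padded input at this output position is [0 / 3 / 5]. Elementwise product with the kernel and sum: 0·2 + 3·-1 + 5·1.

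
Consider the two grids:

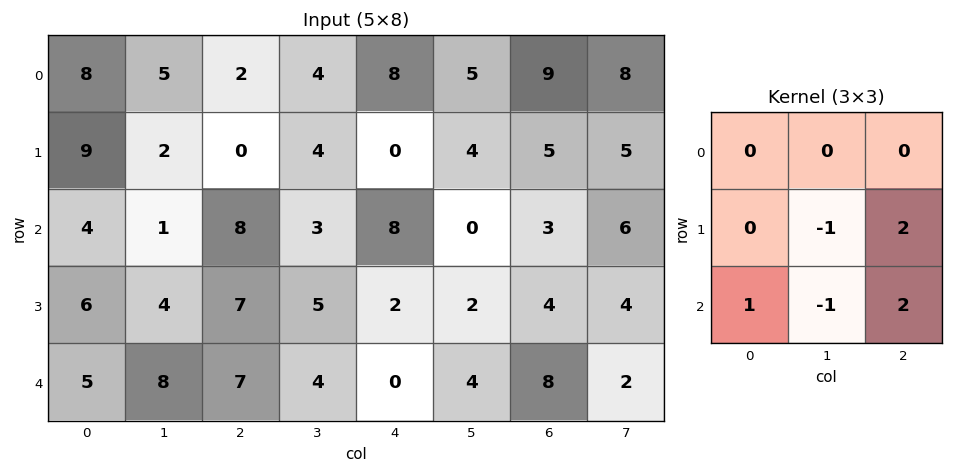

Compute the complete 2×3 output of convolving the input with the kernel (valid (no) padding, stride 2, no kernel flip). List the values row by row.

Output[0,0]: The receptive field on the input at this output position is [8 5 2 / 9 2 0 / 4 1 8]. Elementwise product with the kernel and sum: 2·-1 + 0·2 + 4·1 + 1·-1 + 8·2.

17 17 20
21 2 18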